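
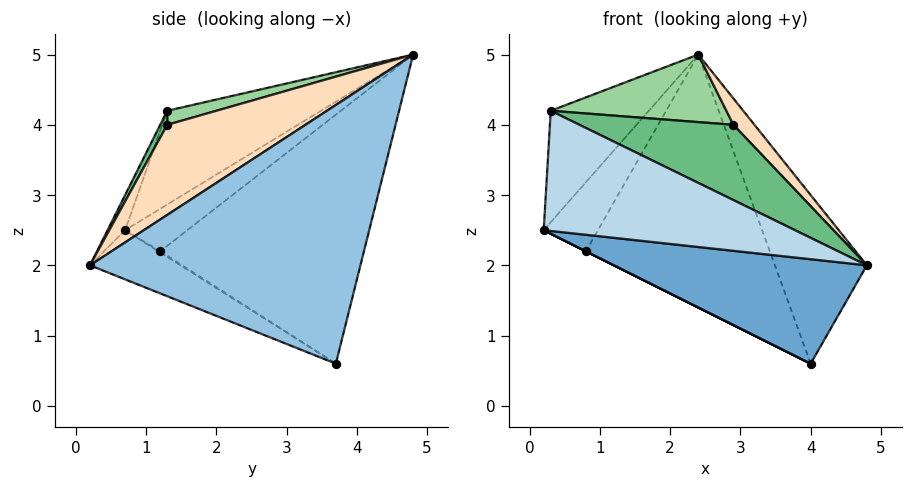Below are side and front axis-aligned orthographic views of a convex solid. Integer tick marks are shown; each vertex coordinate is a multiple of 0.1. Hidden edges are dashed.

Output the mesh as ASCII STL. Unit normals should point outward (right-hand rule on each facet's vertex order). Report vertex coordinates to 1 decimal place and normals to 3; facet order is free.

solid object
 facet normal -0.142 -0.395 -0.908
  outer loop
   vertex 4.0 3.7 0.6
   vertex 4.8 0.2 2.0
   vertex 0.2 0.7 2.5
  endloop
 endfacet
 facet normal 0.915 0.311 0.255
  outer loop
   vertex 4.0 3.7 0.6
   vertex 2.4 4.8 5.0
   vertex 4.8 0.2 2.0
  endloop
 endfacet
 facet normal -0.066 -0.940 0.336
  outer loop
   vertex 0.3 1.3 4.2
   vertex 0.2 0.7 2.5
   vertex 4.8 0.2 2.0
  endloop
 endfacet
 facet normal -0.835 0.533 -0.139
  outer loop
   vertex 0.3 1.3 4.2
   vertex 2.4 4.8 5.0
   vertex 0.2 0.7 2.5
  endloop
 endfacet
 facet normal -0.697 0.607 -0.382
  outer loop
   vertex 0.8 1.2 2.2
   vertex 0.2 0.7 2.5
   vertex 2.4 4.8 5.0
  endloop
 endfacet
 facet normal -0.447 0.000 -0.894
  outer loop
   vertex 0.8 1.2 2.2
   vertex 4.0 3.7 0.6
   vertex 0.2 0.7 2.5
  endloop
 endfacet
 facet normal -0.680 0.614 -0.401
  outer loop
   vertex 0.8 1.2 2.2
   vertex 2.4 4.8 5.0
   vertex 4.0 3.7 0.6
  endloop
 endfacet
 facet normal 0.691 -0.105 0.715
  outer loop
   vertex 2.9 1.3 4.0
   vertex 4.8 0.2 2.0
   vertex 2.4 4.8 5.0
  endloop
 endfacet
 facet normal 0.039 -0.859 0.510
  outer loop
   vertex 2.9 1.3 4.0
   vertex 0.3 1.3 4.2
   vertex 4.8 0.2 2.0
  endloop
 endfacet
 facet normal 0.074 -0.264 0.962
  outer loop
   vertex 2.9 1.3 4.0
   vertex 2.4 4.8 5.0
   vertex 0.3 1.3 4.2
  endloop
 endfacet
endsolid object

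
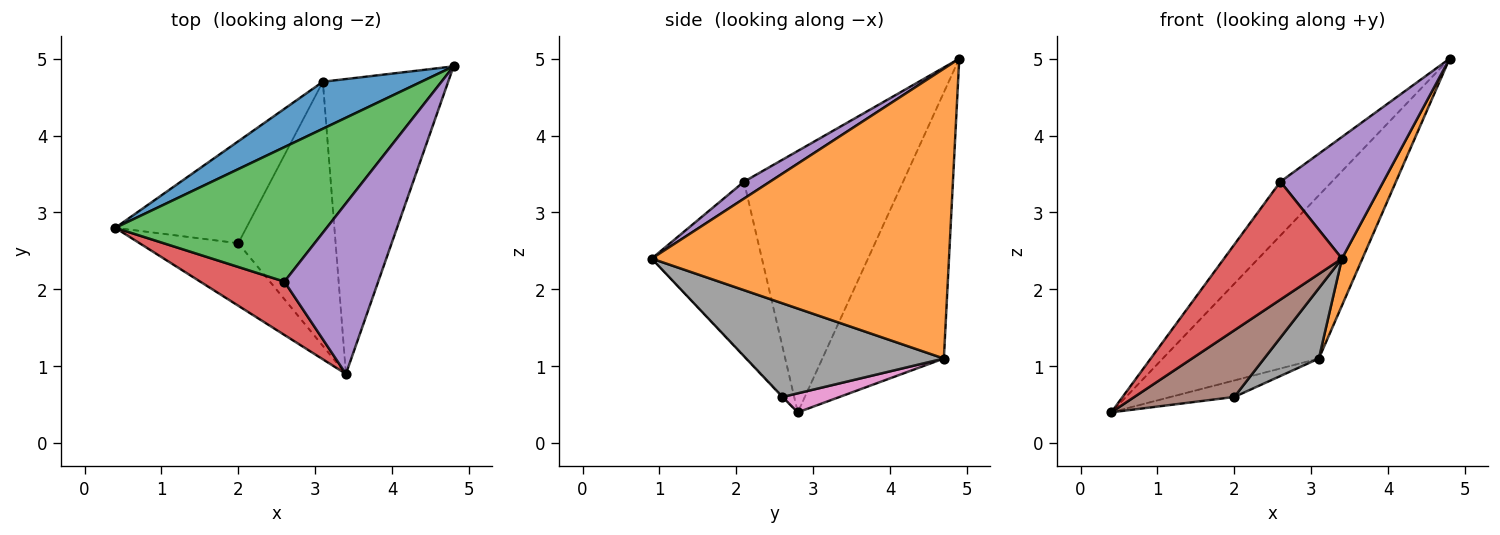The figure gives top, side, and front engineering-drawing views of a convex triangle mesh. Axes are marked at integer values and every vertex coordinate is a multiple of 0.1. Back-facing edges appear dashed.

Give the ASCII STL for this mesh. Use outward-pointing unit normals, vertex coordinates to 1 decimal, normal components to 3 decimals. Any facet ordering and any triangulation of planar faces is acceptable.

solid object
 facet normal -0.599 0.770 0.222
  outer loop
   vertex 3.1 4.7 1.1
   vertex 0.4 2.8 0.4
   vertex 4.8 4.9 5.0
  endloop
 endfacet
 facet normal 0.916 -0.063 -0.396
  outer loop
   vertex 3.1 4.7 1.1
   vertex 4.8 4.9 5.0
   vertex 3.4 0.9 2.4
  endloop
 endfacet
 facet normal -0.754 0.244 0.610
  outer loop
   vertex 2.6 2.1 3.4
   vertex 4.8 4.9 5.0
   vertex 0.4 2.8 0.4
  endloop
 endfacet
 facet normal -0.648 -0.694 0.314
  outer loop
   vertex 2.6 2.1 3.4
   vertex 0.4 2.8 0.4
   vertex 3.4 0.9 2.4
  endloop
 endfacet
 facet normal 0.145 -0.574 0.806
  outer loop
   vertex 2.6 2.1 3.4
   vertex 3.4 0.9 2.4
   vertex 4.8 4.9 5.0
  endloop
 endfacet
 facet normal -0.006 -0.729 -0.684
  outer loop
   vertex 2.0 2.6 0.6
   vertex 3.4 0.9 2.4
   vertex 0.4 2.8 0.4
  endloop
 endfacet
 facet normal 0.142 0.158 -0.977
  outer loop
   vertex 2.0 2.6 0.6
   vertex 0.4 2.8 0.4
   vertex 3.1 4.7 1.1
  endloop
 endfacet
 facet normal 0.681 -0.188 -0.708
  outer loop
   vertex 2.0 2.6 0.6
   vertex 3.1 4.7 1.1
   vertex 3.4 0.9 2.4
  endloop
 endfacet
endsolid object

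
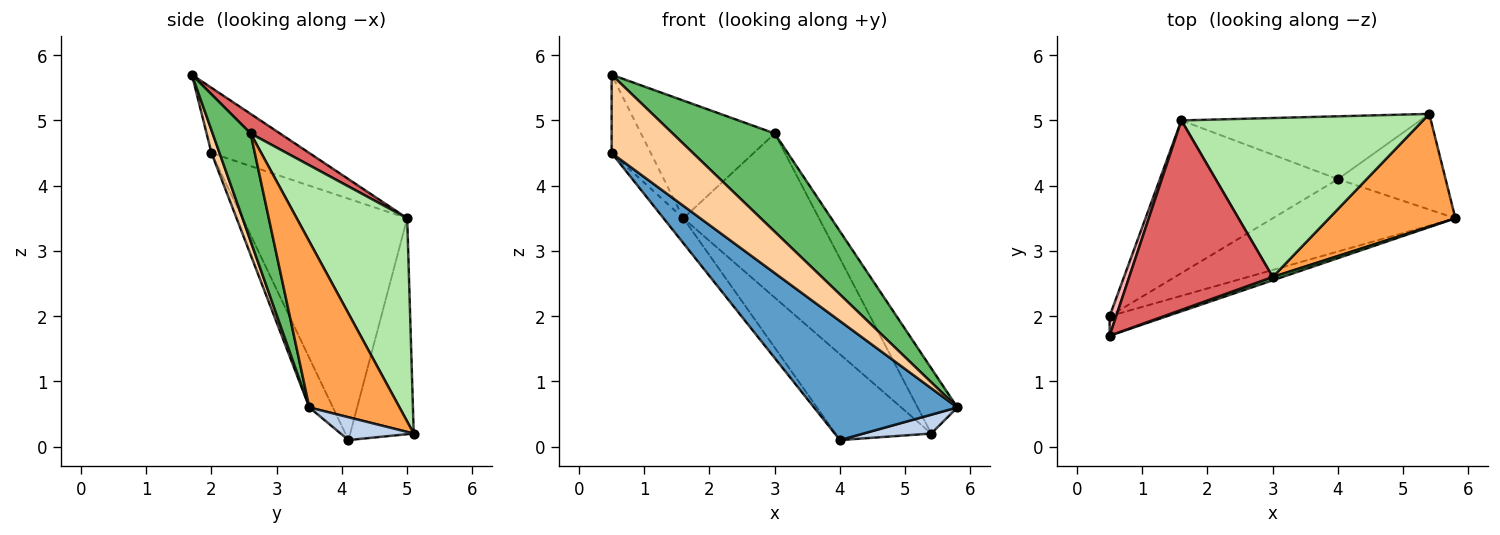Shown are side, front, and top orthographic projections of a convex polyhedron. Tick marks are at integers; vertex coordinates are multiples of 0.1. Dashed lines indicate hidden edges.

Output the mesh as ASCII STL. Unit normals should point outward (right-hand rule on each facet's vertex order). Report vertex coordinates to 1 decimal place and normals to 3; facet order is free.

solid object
 facet normal -0.139 -0.846 -0.515
  outer loop
   vertex 4.0 4.1 0.1
   vertex 5.8 3.5 0.6
   vertex 0.5 2.0 4.5
  endloop
 endfacet
 facet normal 0.204 -0.189 -0.961
  outer loop
   vertex 4.0 4.1 0.1
   vertex 5.4 5.1 0.2
   vertex 5.8 3.5 0.6
  endloop
 endfacet
 facet normal 0.751 0.331 0.572
  outer loop
   vertex 3.0 2.6 4.8
   vertex 5.8 3.5 0.6
   vertex 5.4 5.1 0.2
  endloop
 endfacet
 facet normal 0.096 -0.966 -0.241
  outer loop
   vertex 0.5 1.7 5.7
   vertex 0.5 2.0 4.5
   vertex 5.8 3.5 0.6
  endloop
 endfacet
 facet normal 0.349 -0.937 0.032
  outer loop
   vertex 0.5 1.7 5.7
   vertex 5.8 3.5 0.6
   vertex 3.0 2.6 4.8
  endloop
 endfacet
 facet normal 0.505 0.620 0.600
  outer loop
   vertex 1.6 5.0 3.5
   vertex 3.0 2.6 4.8
   vertex 5.4 5.1 0.2
  endloop
 endfacet
 facet normal 0.115 0.524 0.844
  outer loop
   vertex 1.6 5.0 3.5
   vertex 0.5 1.7 5.7
   vertex 3.0 2.6 4.8
  endloop
 endfacet
 facet normal -0.925 0.370 0.092
  outer loop
   vertex 1.6 5.0 3.5
   vertex 0.5 2.0 4.5
   vertex 0.5 1.7 5.7
  endloop
 endfacet
 facet normal -0.801 0.097 -0.591
  outer loop
   vertex 1.6 5.0 3.5
   vertex 4.0 4.1 0.1
   vertex 0.5 2.0 4.5
  endloop
 endfacet
 facet normal -0.471 0.712 -0.521
  outer loop
   vertex 1.6 5.0 3.5
   vertex 5.4 5.1 0.2
   vertex 4.0 4.1 0.1
  endloop
 endfacet
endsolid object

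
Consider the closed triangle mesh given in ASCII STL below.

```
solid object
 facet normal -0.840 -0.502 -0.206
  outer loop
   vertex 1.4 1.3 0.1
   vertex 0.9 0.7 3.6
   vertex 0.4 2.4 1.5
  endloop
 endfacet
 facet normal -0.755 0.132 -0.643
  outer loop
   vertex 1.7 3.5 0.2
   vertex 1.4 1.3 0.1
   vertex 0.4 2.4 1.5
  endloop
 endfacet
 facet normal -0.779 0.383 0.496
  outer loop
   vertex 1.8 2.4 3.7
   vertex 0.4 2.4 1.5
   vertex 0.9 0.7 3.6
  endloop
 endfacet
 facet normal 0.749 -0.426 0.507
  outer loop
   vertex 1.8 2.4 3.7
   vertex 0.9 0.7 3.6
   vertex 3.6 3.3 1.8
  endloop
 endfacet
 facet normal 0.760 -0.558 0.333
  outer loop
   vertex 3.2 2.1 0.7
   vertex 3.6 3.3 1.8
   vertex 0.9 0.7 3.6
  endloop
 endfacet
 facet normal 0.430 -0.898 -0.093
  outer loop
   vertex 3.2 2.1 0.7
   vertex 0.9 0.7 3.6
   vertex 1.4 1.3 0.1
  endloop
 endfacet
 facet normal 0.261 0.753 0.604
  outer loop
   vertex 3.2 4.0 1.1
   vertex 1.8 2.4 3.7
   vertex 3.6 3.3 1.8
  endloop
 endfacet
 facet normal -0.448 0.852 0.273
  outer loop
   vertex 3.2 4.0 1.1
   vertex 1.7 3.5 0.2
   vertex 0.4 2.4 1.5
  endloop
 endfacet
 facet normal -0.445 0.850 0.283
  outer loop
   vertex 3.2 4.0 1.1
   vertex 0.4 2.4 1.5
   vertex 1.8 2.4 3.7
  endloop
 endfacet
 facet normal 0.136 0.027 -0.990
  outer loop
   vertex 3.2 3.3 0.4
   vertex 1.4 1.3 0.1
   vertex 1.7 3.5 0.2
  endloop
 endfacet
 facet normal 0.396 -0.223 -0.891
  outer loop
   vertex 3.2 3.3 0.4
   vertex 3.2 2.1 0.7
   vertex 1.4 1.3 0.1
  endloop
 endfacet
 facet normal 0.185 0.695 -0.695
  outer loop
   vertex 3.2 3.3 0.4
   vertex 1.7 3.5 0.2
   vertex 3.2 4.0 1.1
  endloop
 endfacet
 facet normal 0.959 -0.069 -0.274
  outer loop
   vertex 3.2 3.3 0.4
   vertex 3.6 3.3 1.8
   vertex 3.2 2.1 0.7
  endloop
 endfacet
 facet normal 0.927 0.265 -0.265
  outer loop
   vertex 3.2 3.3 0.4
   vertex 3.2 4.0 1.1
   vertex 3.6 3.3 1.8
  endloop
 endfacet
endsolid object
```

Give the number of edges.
21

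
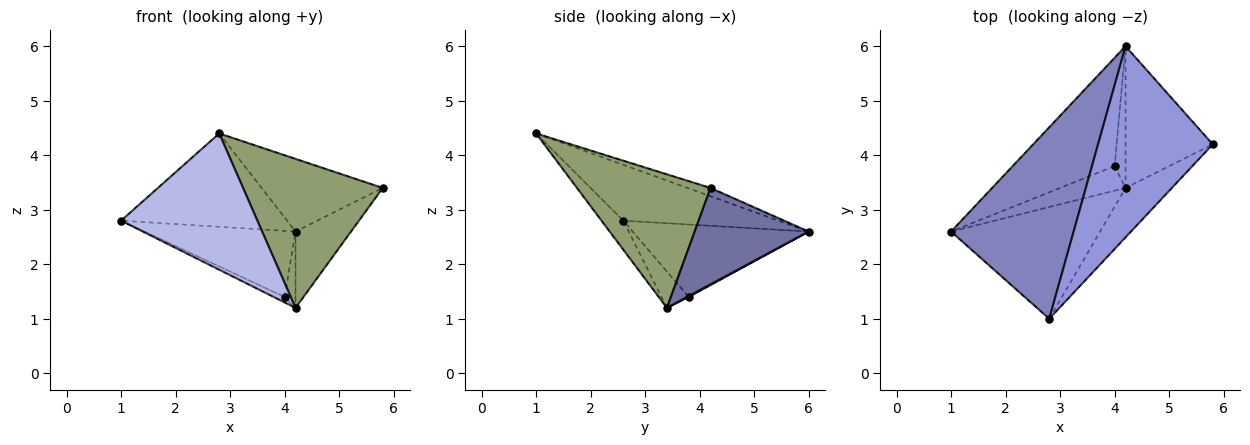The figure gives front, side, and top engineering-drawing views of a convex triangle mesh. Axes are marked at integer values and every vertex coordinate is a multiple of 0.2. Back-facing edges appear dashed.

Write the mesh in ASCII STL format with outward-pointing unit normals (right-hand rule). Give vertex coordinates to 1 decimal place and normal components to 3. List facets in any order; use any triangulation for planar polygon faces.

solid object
 facet normal 0.698 0.340 -0.631
  outer loop
   vertex 4.2 3.4 1.2
   vertex 4.2 6.0 2.6
   vertex 5.8 4.2 3.4
  endloop
 endfacet
 facet normal -0.379 0.406 0.832
  outer loop
   vertex 2.8 1.0 4.4
   vertex 4.2 6.0 2.6
   vertex 1.0 2.6 2.8
  endloop
 endfacet
 facet normal -0.067 0.355 0.933
  outer loop
   vertex 2.8 1.0 4.4
   vertex 5.8 4.2 3.4
   vertex 4.2 6.0 2.6
  endloop
 endfacet
 facet normal -0.123 -0.767 -0.629
  outer loop
   vertex 2.8 1.0 4.4
   vertex 1.0 2.6 2.8
   vertex 4.2 3.4 1.2
  endloop
 endfacet
 facet normal 0.672 -0.703 -0.233
  outer loop
   vertex 2.8 1.0 4.4
   vertex 4.2 3.4 1.2
   vertex 5.8 4.2 3.4
  endloop
 endfacet
 facet normal -0.519 0.445 -0.730
  outer loop
   vertex 4.0 3.8 1.4
   vertex 1.0 2.6 2.8
   vertex 4.2 6.0 2.6
  endloop
 endfacet
 facet normal -0.477 0.191 -0.858
  outer loop
   vertex 4.0 3.8 1.4
   vertex 4.2 3.4 1.2
   vertex 1.0 2.6 2.8
  endloop
 endfacet
 facet normal 0.068 0.473 -0.878
  outer loop
   vertex 4.0 3.8 1.4
   vertex 4.2 6.0 2.6
   vertex 4.2 3.4 1.2
  endloop
 endfacet
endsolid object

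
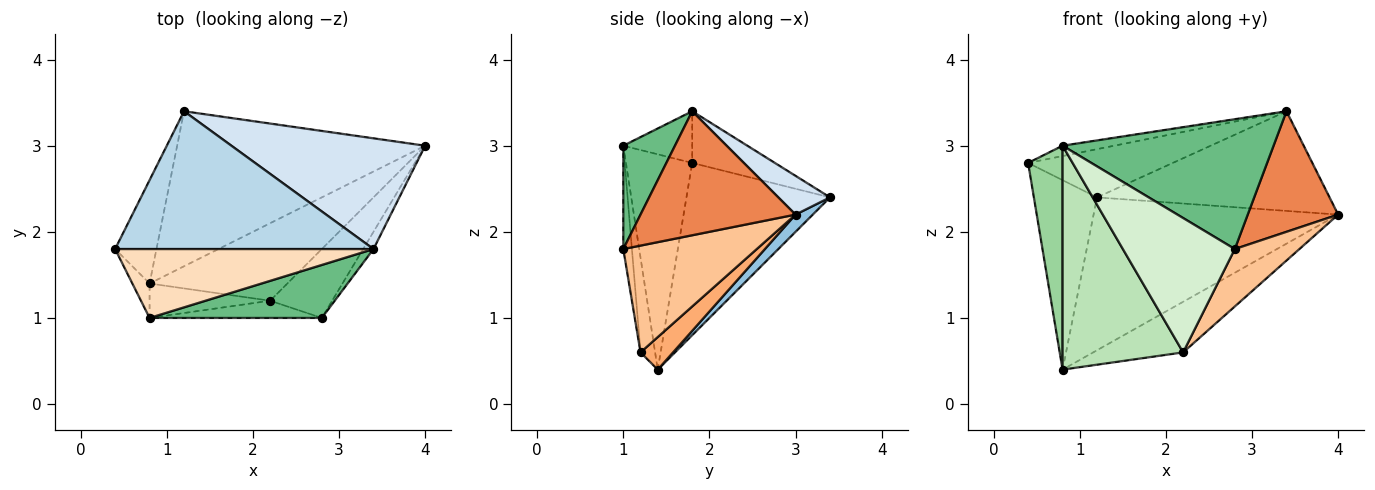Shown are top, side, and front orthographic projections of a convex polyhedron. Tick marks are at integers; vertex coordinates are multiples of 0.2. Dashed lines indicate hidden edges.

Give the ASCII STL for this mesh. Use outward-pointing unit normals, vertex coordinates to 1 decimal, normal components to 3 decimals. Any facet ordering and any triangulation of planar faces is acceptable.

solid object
 facet normal -0.894 0.393 -0.215
  outer loop
   vertex 0.8 1.4 0.4
   vertex 0.4 1.8 2.8
   vertex 1.2 3.4 2.4
  endloop
 endfacet
 facet normal 0.049 0.701 -0.711
  outer loop
   vertex 0.8 1.4 0.4
   vertex 1.2 3.4 2.4
   vertex 4.0 3.0 2.2
  endloop
 endfacet
 facet normal -0.185 0.325 0.927
  outer loop
   vertex 3.4 1.8 3.4
   vertex 1.2 3.4 2.4
   vertex 0.4 1.8 2.8
  endloop
 endfacet
 facet normal 0.147 0.662 0.735
  outer loop
   vertex 3.4 1.8 3.4
   vertex 4.0 3.0 2.2
   vertex 1.2 3.4 2.4
  endloop
 endfacet
 facet normal 0.862 -0.503 -0.072
  outer loop
   vertex 3.4 1.8 3.4
   vertex 2.8 1.0 1.8
   vertex 4.0 3.0 2.2
  endloop
 endfacet
 facet normal 0.194 0.536 -0.821
  outer loop
   vertex 2.2 1.2 0.6
   vertex 0.8 1.4 0.4
   vertex 4.0 3.0 2.2
  endloop
 endfacet
 facet normal 0.798 -0.386 -0.463
  outer loop
   vertex 2.2 1.2 0.6
   vertex 4.0 3.0 2.2
   vertex 2.8 1.0 1.8
  endloop
 endfacet
 facet normal -0.194 0.146 0.970
  outer loop
   vertex 0.8 1.0 3.0
   vertex 3.4 1.8 3.4
   vertex 0.4 1.8 2.8
  endloop
 endfacet
 facet normal 0.221 -0.903 0.369
  outer loop
   vertex 0.8 1.0 3.0
   vertex 2.8 1.0 1.8
   vertex 3.4 1.8 3.4
  endloop
 endfacet
 facet normal -0.885 -0.460 -0.071
  outer loop
   vertex 0.8 1.0 3.0
   vertex 0.4 1.8 2.8
   vertex 0.8 1.4 0.4
  endloop
 endfacet
 facet normal -0.119 -0.981 -0.151
  outer loop
   vertex 0.8 1.0 3.0
   vertex 0.8 1.4 0.4
   vertex 2.2 1.2 0.6
  endloop
 endfacet
 facet normal -0.076 -0.989 -0.127
  outer loop
   vertex 0.8 1.0 3.0
   vertex 2.2 1.2 0.6
   vertex 2.8 1.0 1.8
  endloop
 endfacet
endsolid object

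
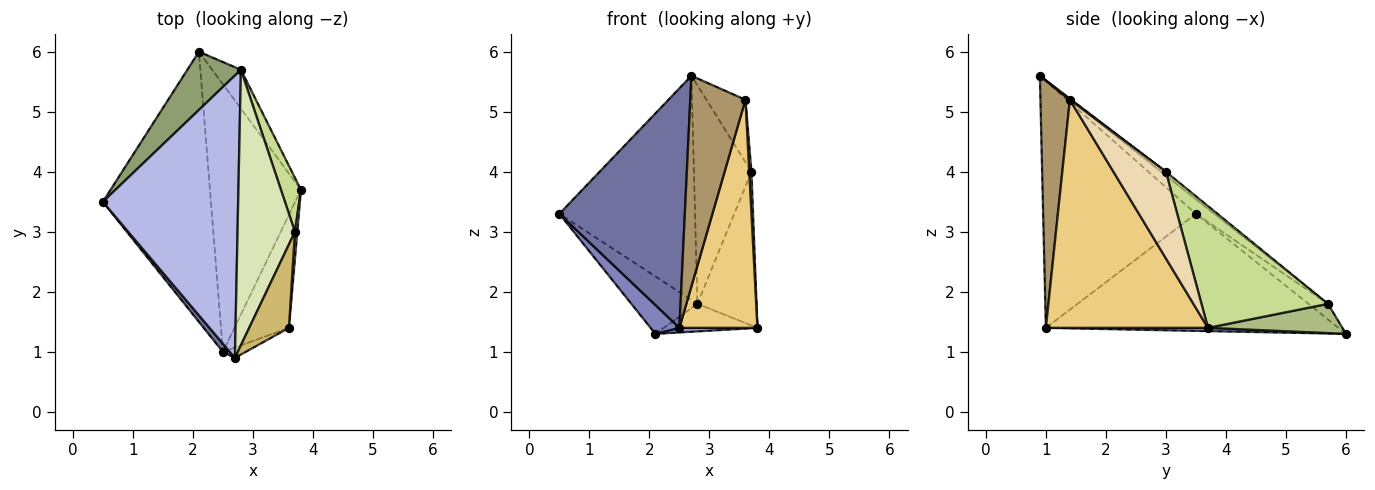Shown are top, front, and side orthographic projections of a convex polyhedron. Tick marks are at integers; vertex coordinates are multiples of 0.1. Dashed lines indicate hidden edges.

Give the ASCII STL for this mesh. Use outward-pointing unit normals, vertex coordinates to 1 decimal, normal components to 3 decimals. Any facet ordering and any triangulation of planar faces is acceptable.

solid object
 facet normal -0.773 -0.635 0.022
  outer loop
   vertex 2.5 1.0 1.4
   vertex 2.7 0.9 5.6
   vertex 0.5 3.5 3.3
  endloop
 endfacet
 facet normal -0.733 -0.072 -0.677
  outer loop
   vertex 2.5 1.0 1.4
   vertex 0.5 3.5 3.3
   vertex 2.1 6.0 1.3
  endloop
 endfacet
 facet normal 0.036 -0.017 -0.999
  outer loop
   vertex 2.5 1.0 1.4
   vertex 2.1 6.0 1.3
   vertex 3.8 3.7 1.4
  endloop
 endfacet
 facet normal -0.084 0.620 0.780
  outer loop
   vertex 2.8 5.7 1.8
   vertex 0.5 3.5 3.3
   vertex 2.7 0.9 5.6
  endloop
 endfacet
 facet normal -0.203 0.688 0.697
  outer loop
   vertex 2.8 5.7 1.8
   vertex 2.1 6.0 1.3
   vertex 0.5 3.5 3.3
  endloop
 endfacet
 facet normal 0.639 0.445 -0.628
  outer loop
   vertex 2.8 5.7 1.8
   vertex 3.8 3.7 1.4
   vertex 2.1 6.0 1.3
  endloop
 endfacet
 facet normal 0.896 0.419 0.147
  outer loop
   vertex 3.7 3.0 4.0
   vertex 3.8 3.7 1.4
   vertex 2.8 5.7 1.8
  endloop
 endfacet
 facet normal -0.051 0.621 0.783
  outer loop
   vertex 3.7 3.0 4.0
   vertex 2.8 5.7 1.8
   vertex 2.7 0.9 5.6
  endloop
 endfacet
 facet normal 0.470 -0.881 -0.043
  outer loop
   vertex 3.6 1.4 5.2
   vertex 2.7 0.9 5.6
   vertex 2.5 1.0 1.4
  endloop
 endfacet
 facet normal 0.023 0.599 0.800
  outer loop
   vertex 3.6 1.4 5.2
   vertex 3.7 3.0 4.0
   vertex 2.7 0.9 5.6
  endloop
 endfacet
 facet normal 0.881 -0.424 -0.210
  outer loop
   vertex 3.6 1.4 5.2
   vertex 2.5 1.0 1.4
   vertex 3.8 3.7 1.4
  endloop
 endfacet
 facet normal 0.999 -0.042 0.027
  outer loop
   vertex 3.6 1.4 5.2
   vertex 3.8 3.7 1.4
   vertex 3.7 3.0 4.0
  endloop
 endfacet
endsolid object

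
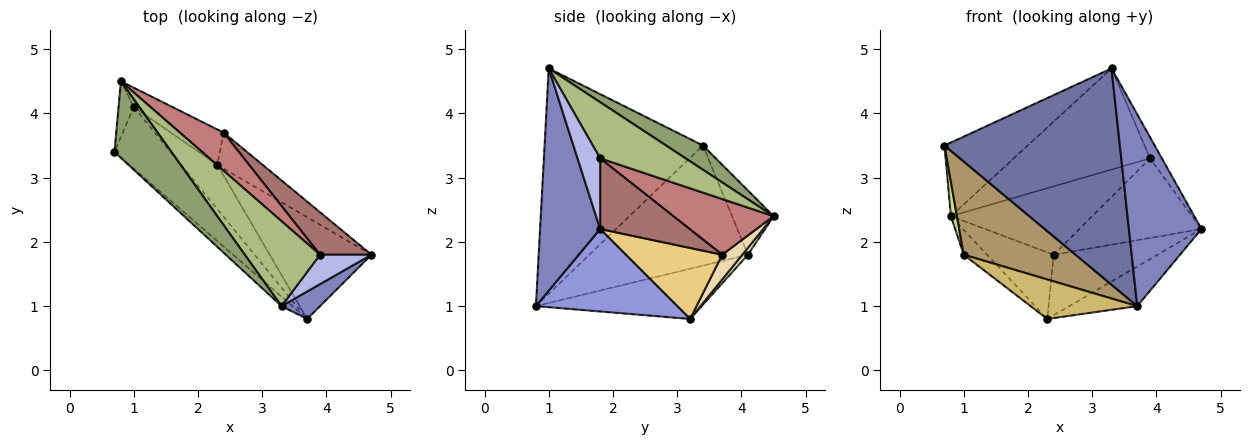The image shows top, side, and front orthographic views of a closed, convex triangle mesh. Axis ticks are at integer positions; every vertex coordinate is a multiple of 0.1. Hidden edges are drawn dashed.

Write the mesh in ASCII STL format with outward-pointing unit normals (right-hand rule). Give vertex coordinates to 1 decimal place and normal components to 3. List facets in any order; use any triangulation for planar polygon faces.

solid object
 facet normal -0.670 -0.742 -0.032
  outer loop
   vertex 3.3 1.0 4.7
   vertex 0.7 3.4 3.5
   vertex 3.7 0.8 1.0
  endloop
 endfacet
 facet normal 0.634 -0.766 0.110
  outer loop
   vertex 3.3 1.0 4.7
   vertex 3.7 0.8 1.0
   vertex 4.7 1.8 2.2
  endloop
 endfacet
 facet normal 0.603 0.290 -0.744
  outer loop
   vertex 2.3 3.2 0.8
   vertex 4.7 1.8 2.2
   vertex 3.7 0.8 1.0
  endloop
 endfacet
 facet normal 0.745 0.389 0.542
  outer loop
   vertex 3.9 1.8 3.3
   vertex 3.3 1.0 4.7
   vertex 4.7 1.8 2.2
  endloop
 endfacet
 facet normal 0.293 0.663 0.689
  outer loop
   vertex 0.8 4.5 2.4
   vertex 0.7 3.4 3.5
   vertex 3.3 1.0 4.7
  endloop
 endfacet
 facet normal 0.433 0.690 0.580
  outer loop
   vertex 0.8 4.5 2.4
   vertex 3.3 1.0 4.7
   vertex 3.9 1.8 3.3
  endloop
 endfacet
 facet normal -0.964 -0.140 -0.228
  outer loop
   vertex 1.0 4.1 1.8
   vertex 0.7 3.4 3.5
   vertex 0.8 4.5 2.4
  endloop
 endfacet
 facet normal 0.204 0.845 -0.495
  outer loop
   vertex 1.0 4.1 1.8
   vertex 0.8 4.5 2.4
   vertex 2.3 3.2 0.8
  endloop
 endfacet
 facet normal -0.764 -0.538 -0.356
  outer loop
   vertex 1.0 4.1 1.8
   vertex 3.7 0.8 1.0
   vertex 0.7 3.4 3.5
  endloop
 endfacet
 facet normal -0.719 -0.463 -0.518
  outer loop
   vertex 1.0 4.1 1.8
   vertex 2.3 3.2 0.8
   vertex 3.7 0.8 1.0
  endloop
 endfacet
 facet normal 0.624 0.672 -0.398
  outer loop
   vertex 2.4 3.7 1.8
   vertex 4.7 1.8 2.2
   vertex 2.3 3.2 0.8
  endloop
 endfacet
 facet normal 0.257 0.854 -0.453
  outer loop
   vertex 2.4 3.7 1.8
   vertex 2.3 3.2 0.8
   vertex 0.8 4.5 2.4
  endloop
 endfacet
 facet normal 0.543 0.741 0.395
  outer loop
   vertex 2.4 3.7 1.8
   vertex 3.9 1.8 3.3
   vertex 4.7 1.8 2.2
  endloop
 endfacet
 facet normal 0.527 0.743 0.414
  outer loop
   vertex 2.4 3.7 1.8
   vertex 0.8 4.5 2.4
   vertex 3.9 1.8 3.3
  endloop
 endfacet
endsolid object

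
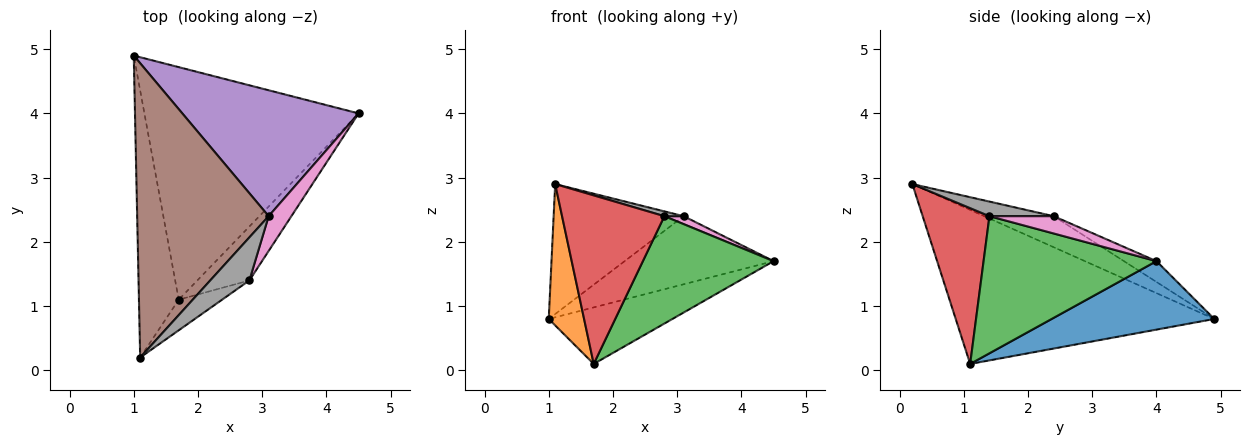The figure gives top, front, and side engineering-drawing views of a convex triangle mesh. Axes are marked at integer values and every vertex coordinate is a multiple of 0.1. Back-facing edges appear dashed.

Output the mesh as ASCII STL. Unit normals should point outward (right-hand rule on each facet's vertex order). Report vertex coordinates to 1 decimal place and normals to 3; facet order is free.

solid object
 facet normal 0.297 0.226 -0.928
  outer loop
   vertex 1.7 1.1 0.1
   vertex 1.0 4.9 0.8
   vertex 4.5 4.0 1.7
  endloop
 endfacet
 facet normal -0.960 -0.131 -0.248
  outer loop
   vertex 1.7 1.1 0.1
   vertex 1.1 0.2 2.9
   vertex 1.0 4.9 0.8
  endloop
 endfacet
 facet normal 0.763 -0.577 -0.290
  outer loop
   vertex 2.8 1.4 2.4
   vertex 1.7 1.1 0.1
   vertex 4.5 4.0 1.7
  endloop
 endfacet
 facet normal 0.540 -0.828 -0.150
  outer loop
   vertex 2.8 1.4 2.4
   vertex 1.1 0.2 2.9
   vertex 1.7 1.1 0.1
  endloop
 endfacet
 facet normal -0.103 0.473 0.875
  outer loop
   vertex 3.1 2.4 2.4
   vertex 4.5 4.0 1.7
   vertex 1.0 4.9 0.8
  endloop
 endfacet
 facet normal -0.211 0.395 0.894
  outer loop
   vertex 3.1 2.4 2.4
   vertex 1.0 4.9 0.8
   vertex 1.1 0.2 2.9
  endloop
 endfacet
 facet normal 0.596 -0.179 0.783
  outer loop
   vertex 3.1 2.4 2.4
   vertex 2.8 1.4 2.4
   vertex 4.5 4.0 1.7
  endloop
 endfacet
 facet normal 0.348 -0.104 0.932
  outer loop
   vertex 3.1 2.4 2.4
   vertex 1.1 0.2 2.9
   vertex 2.8 1.4 2.4
  endloop
 endfacet
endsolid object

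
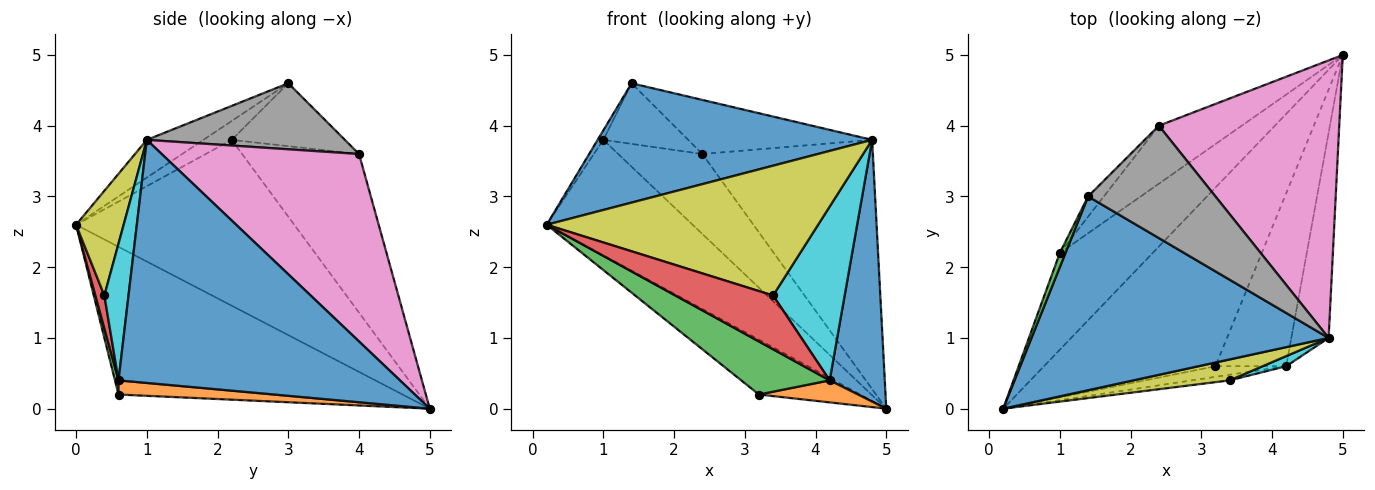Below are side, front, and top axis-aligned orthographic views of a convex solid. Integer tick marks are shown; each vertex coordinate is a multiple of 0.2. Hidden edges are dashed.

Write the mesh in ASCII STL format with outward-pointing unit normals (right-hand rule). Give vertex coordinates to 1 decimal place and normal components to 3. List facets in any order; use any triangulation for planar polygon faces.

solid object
 facet normal -0.107 -0.521 0.847
  outer loop
   vertex 4.8 1.0 3.8
   vertex 1.4 3.0 4.6
   vertex 0.2 0.0 2.6
  endloop
 endfacet
 facet normal -0.754 0.504 -0.422
  outer loop
   vertex 1.0 2.2 3.8
   vertex 5.0 5.0 0.0
   vertex 0.2 0.0 2.6
  endloop
 endfacet
 facet normal -0.941 0.188 0.282
  outer loop
   vertex 1.0 2.2 3.8
   vertex 0.2 0.0 2.6
   vertex 1.4 3.0 4.6
  endloop
 endfacet
 facet normal -0.636 0.227 -0.738
  outer loop
   vertex 3.2 0.6 0.2
   vertex 0.2 0.0 2.6
   vertex 5.0 5.0 0.0
  endloop
 endfacet
 facet normal -0.747 0.538 -0.390
  outer loop
   vertex 2.4 4.0 3.6
   vertex 5.0 5.0 0.0
   vertex 1.0 2.2 3.8
  endloop
 endfacet
 facet normal -0.784 0.588 -0.196
  outer loop
   vertex 2.4 4.0 3.6
   vertex 1.0 2.2 3.8
   vertex 1.4 3.0 4.6
  endloop
 endfacet
 facet normal 0.612 0.529 0.589
  outer loop
   vertex 2.4 4.0 3.6
   vertex 4.8 1.0 3.8
   vertex 5.0 5.0 0.0
  endloop
 endfacet
 facet normal 0.423 0.393 0.816
  outer loop
   vertex 2.4 4.0 3.6
   vertex 1.4 3.0 4.6
   vertex 4.8 1.0 3.8
  endloop
 endfacet
 facet normal 0.171 -0.973 0.157
  outer loop
   vertex 3.4 0.4 1.6
   vertex 4.8 1.0 3.8
   vertex 0.2 0.0 2.6
  endloop
 endfacet
 facet normal 0.319 -0.946 0.055
  outer loop
   vertex 4.2 0.6 0.4
   vertex 4.8 1.0 3.8
   vertex 3.4 0.4 1.6
  endloop
 endfacet
 facet normal 0.970 -0.190 -0.149
  outer loop
   vertex 4.2 0.6 0.4
   vertex 5.0 5.0 0.0
   vertex 4.8 1.0 3.8
  endloop
 endfacet
 facet normal 0.195 -0.124 -0.973
  outer loop
   vertex 4.2 0.6 0.4
   vertex 3.2 0.6 0.2
   vertex 5.0 5.0 0.0
  endloop
 endfacet
 facet normal 0.039 -0.980 -0.196
  outer loop
   vertex 4.2 0.6 0.4
   vertex 0.2 0.0 2.6
   vertex 3.2 0.6 0.2
  endloop
 endfacet
 facet normal 0.091 -0.990 -0.104
  outer loop
   vertex 4.2 0.6 0.4
   vertex 3.4 0.4 1.6
   vertex 0.2 0.0 2.6
  endloop
 endfacet
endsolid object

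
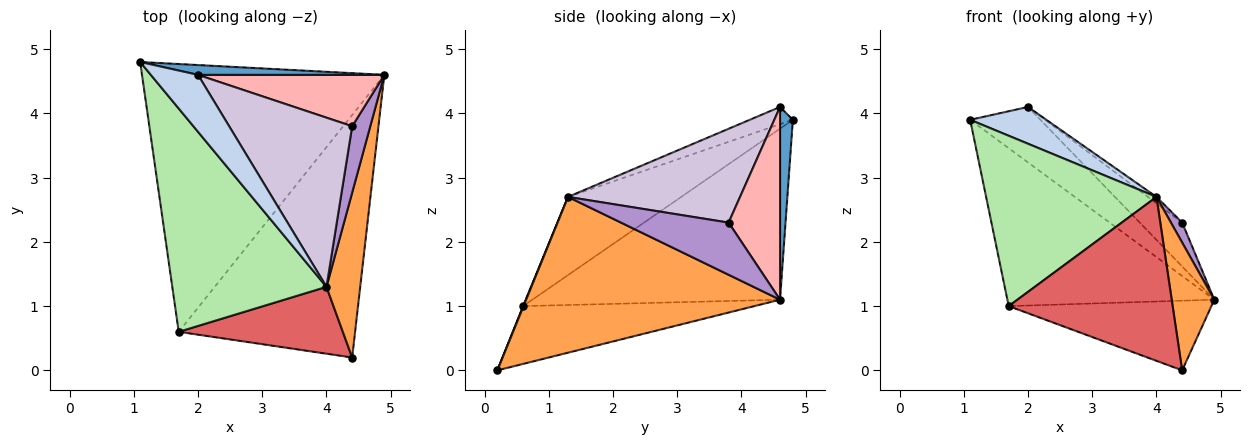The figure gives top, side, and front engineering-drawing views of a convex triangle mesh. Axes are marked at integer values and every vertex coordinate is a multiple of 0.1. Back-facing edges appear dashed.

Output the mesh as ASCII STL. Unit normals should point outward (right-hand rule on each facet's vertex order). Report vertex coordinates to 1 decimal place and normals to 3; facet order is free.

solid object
 facet normal 0.177 0.969 0.171
  outer loop
   vertex 2.0 4.6 4.1
   vertex 4.9 4.6 1.1
   vertex 1.1 4.8 3.9
  endloop
 endfacet
 facet normal -0.294 -0.519 0.803
  outer loop
   vertex 4.0 1.3 2.7
   vertex 2.0 4.6 4.1
   vertex 1.1 4.8 3.9
  endloop
 endfacet
 facet normal 0.964 -0.162 0.209
  outer loop
   vertex 4.0 1.3 2.7
   vertex 4.4 0.2 0.0
   vertex 4.9 4.6 1.1
  endloop
 endfacet
 facet normal -0.520 0.434 -0.736
  outer loop
   vertex 1.7 0.6 1.0
   vertex 1.1 4.8 3.9
   vertex 4.9 4.6 1.1
  endloop
 endfacet
 facet normal -0.301 0.263 -0.917
  outer loop
   vertex 1.7 0.6 1.0
   vertex 4.9 4.6 1.1
   vertex 4.4 0.2 0.0
  endloop
 endfacet
 facet normal -0.374 -0.563 0.737
  outer loop
   vertex 1.7 0.6 1.0
   vertex 4.0 1.3 2.7
   vertex 1.1 4.8 3.9
  endloop
 endfacet
 facet normal 0.003 -0.926 0.378
  outer loop
   vertex 1.7 0.6 1.0
   vertex 4.4 0.2 0.0
   vertex 4.0 1.3 2.7
  endloop
 endfacet
 facet normal 0.618 0.510 0.598
  outer loop
   vertex 4.4 3.8 2.3
   vertex 4.9 4.6 1.1
   vertex 2.0 4.6 4.1
  endloop
 endfacet
 facet normal 0.940 -0.098 0.326
  outer loop
   vertex 4.4 3.8 2.3
   vertex 4.0 1.3 2.7
   vertex 4.9 4.6 1.1
  endloop
 endfacet
 facet normal 0.606 0.030 0.795
  outer loop
   vertex 4.4 3.8 2.3
   vertex 2.0 4.6 4.1
   vertex 4.0 1.3 2.7
  endloop
 endfacet
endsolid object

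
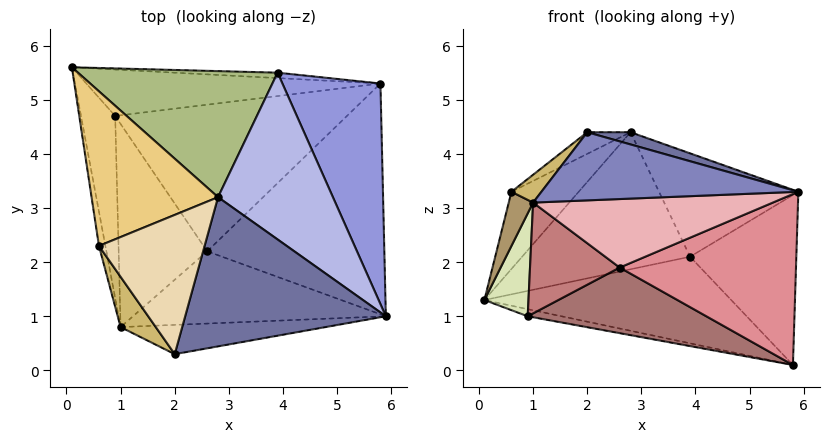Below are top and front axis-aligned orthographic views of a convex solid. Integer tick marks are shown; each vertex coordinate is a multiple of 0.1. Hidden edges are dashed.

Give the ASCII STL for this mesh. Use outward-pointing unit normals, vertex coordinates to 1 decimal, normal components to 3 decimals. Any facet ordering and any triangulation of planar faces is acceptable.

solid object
 facet normal 0.284 -0.078 0.956
  outer loop
   vertex 2.8 3.2 4.4
   vertex 2.0 0.3 4.4
   vertex 5.9 1.0 3.3
  endloop
 endfacet
 facet normal 0.054 -0.918 -0.394
  outer loop
   vertex 1.0 0.8 3.1
   vertex 5.9 1.0 3.3
   vertex 2.0 0.3 4.4
  endloop
 endfacet
 facet normal 0.668 0.454 0.589
  outer loop
   vertex 3.9 5.5 2.1
   vertex 5.9 1.0 3.3
   vertex 5.8 5.3 0.1
  endloop
 endfacet
 facet normal 0.560 0.437 0.704
  outer loop
   vertex 3.9 5.5 2.1
   vertex 2.8 3.2 4.4
   vertex 5.9 1.0 3.3
  endloop
 endfacet
 facet normal 0.039 0.997 -0.062
  outer loop
   vertex 3.9 5.5 2.1
   vertex 5.8 5.3 0.1
   vertex 0.1 5.6 1.3
  endloop
 endfacet
 facet normal -0.122 0.730 0.672
  outer loop
   vertex 3.9 5.5 2.1
   vertex 0.1 5.6 1.3
   vertex 2.8 3.2 4.4
  endloop
 endfacet
 facet normal -0.196 0.149 -0.969
  outer loop
   vertex 0.9 4.7 1.0
   vertex 0.1 5.6 1.3
   vertex 5.8 5.3 0.1
  endloop
 endfacet
 facet normal -0.660 -0.369 -0.654
  outer loop
   vertex 0.9 4.7 1.0
   vertex 1.0 0.8 3.1
   vertex 0.1 5.6 1.3
  endloop
 endfacet
 facet normal -0.960 -0.236 -0.150
  outer loop
   vertex 0.6 2.3 3.3
   vertex 0.1 5.6 1.3
   vertex 1.0 0.8 3.1
  endloop
 endfacet
 facet normal -0.810 -0.284 0.513
  outer loop
   vertex 0.6 2.3 3.3
   vertex 1.0 0.8 3.1
   vertex 2.0 0.3 4.4
  endloop
 endfacet
 facet normal -0.533 0.378 0.757
  outer loop
   vertex 0.6 2.3 3.3
   vertex 2.8 3.2 4.4
   vertex 0.1 5.6 1.3
  endloop
 endfacet
 facet normal -0.487 0.134 0.863
  outer loop
   vertex 0.6 2.3 3.3
   vertex 2.0 0.3 4.4
   vertex 2.8 3.2 4.4
  endloop
 endfacet
 facet normal -0.117 -0.406 -0.906
  outer loop
   vertex 2.6 2.2 1.9
   vertex 0.9 4.7 1.0
   vertex 5.8 5.3 0.1
  endloop
 endfacet
 facet normal -0.233 -0.466 -0.854
  outer loop
   vertex 2.6 2.2 1.9
   vertex 1.0 0.8 3.1
   vertex 0.9 4.7 1.0
  endloop
 endfacet
 facet normal 0.124 -0.591 -0.797
  outer loop
   vertex 2.6 2.2 1.9
   vertex 5.8 5.3 0.1
   vertex 5.9 1.0 3.3
  endloop
 endfacet
 facet normal 0.058 -0.687 -0.725
  outer loop
   vertex 2.6 2.2 1.9
   vertex 5.9 1.0 3.3
   vertex 1.0 0.8 3.1
  endloop
 endfacet
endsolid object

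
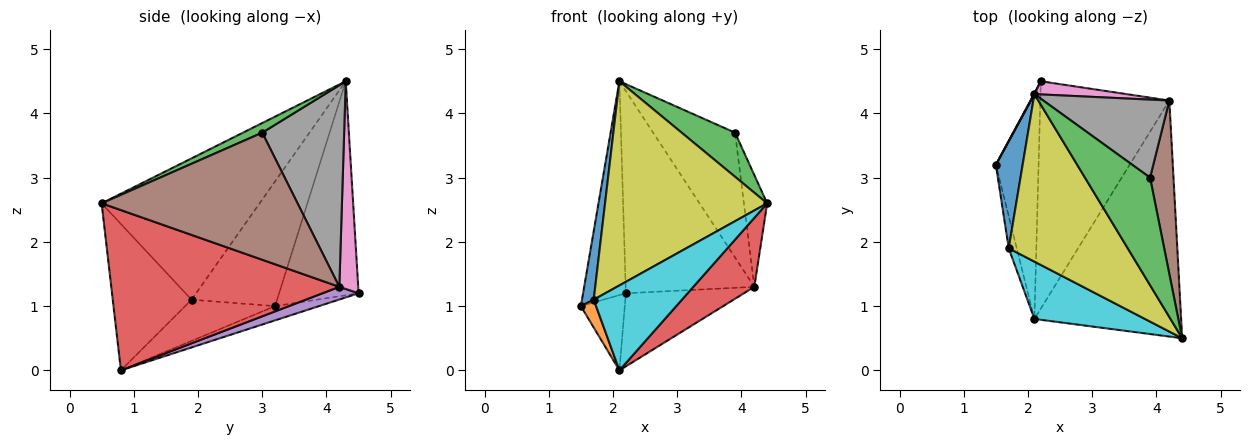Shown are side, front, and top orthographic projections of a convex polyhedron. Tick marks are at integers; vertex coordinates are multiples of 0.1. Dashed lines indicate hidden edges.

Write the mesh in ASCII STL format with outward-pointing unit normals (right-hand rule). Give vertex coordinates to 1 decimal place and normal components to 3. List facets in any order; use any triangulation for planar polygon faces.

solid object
 facet normal -0.881 0.474 0.002
  outer loop
   vertex 2.1 4.3 4.5
   vertex 2.2 4.5 1.2
   vertex 1.5 3.2 1.0
  endloop
 endfacet
 facet normal -0.302 0.302 -0.905
  outer loop
   vertex 2.1 0.8 0.0
   vertex 1.5 3.2 1.0
   vertex 2.2 4.5 1.2
  endloop
 endfacet
 facet normal 0.136 -0.376 0.917
  outer loop
   vertex 3.9 3.0 3.7
   vertex 2.1 4.3 4.5
   vertex 4.4 0.5 2.6
  endloop
 endfacet
 facet normal 0.724 -0.194 -0.662
  outer loop
   vertex 4.2 4.2 1.3
   vertex 4.4 0.5 2.6
   vertex 2.1 0.8 0.0
  endloop
 endfacet
 facet normal 0.093 0.305 -0.948
  outer loop
   vertex 4.2 4.2 1.3
   vertex 2.1 0.8 0.0
   vertex 2.2 4.5 1.2
  endloop
 endfacet
 facet normal 0.977 0.116 0.180
  outer loop
   vertex 4.2 4.2 1.3
   vertex 3.9 3.0 3.7
   vertex 4.4 0.5 2.6
  endloop
 endfacet
 facet normal 0.145 0.987 0.064
  outer loop
   vertex 4.2 4.2 1.3
   vertex 2.2 4.5 1.2
   vertex 2.1 4.3 4.5
  endloop
 endfacet
 facet normal 0.647 0.647 0.404
  outer loop
   vertex 4.2 4.2 1.3
   vertex 2.1 4.3 4.5
   vertex 3.9 3.0 3.7
  endloop
 endfacet
 facet normal -0.602 -0.617 0.507
  outer loop
   vertex 1.7 1.9 1.1
   vertex 4.4 0.5 2.6
   vertex 2.1 4.3 4.5
  endloop
 endfacet
 facet normal -0.595 -0.666 0.450
  outer loop
   vertex 1.7 1.9 1.1
   vertex 2.1 0.8 0.0
   vertex 4.4 0.5 2.6
  endloop
 endfacet
 facet normal -0.969 -0.133 0.208
  outer loop
   vertex 1.7 1.9 1.1
   vertex 2.1 4.3 4.5
   vertex 1.5 3.2 1.0
  endloop
 endfacet
 facet normal -0.968 -0.163 -0.189
  outer loop
   vertex 1.7 1.9 1.1
   vertex 1.5 3.2 1.0
   vertex 2.1 0.8 0.0
  endloop
 endfacet
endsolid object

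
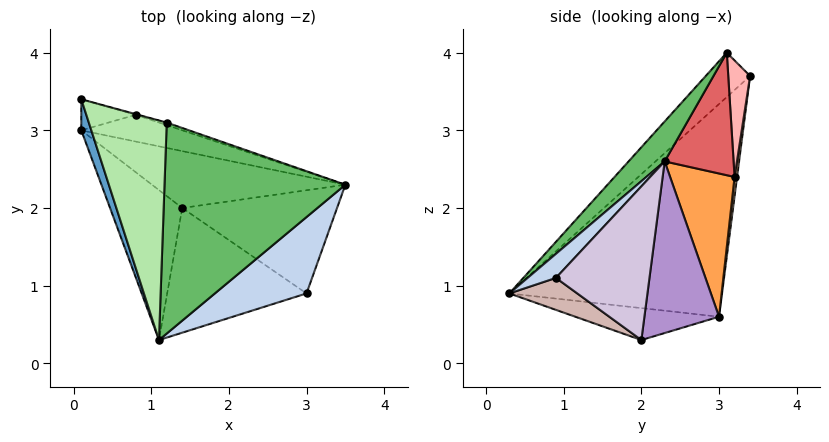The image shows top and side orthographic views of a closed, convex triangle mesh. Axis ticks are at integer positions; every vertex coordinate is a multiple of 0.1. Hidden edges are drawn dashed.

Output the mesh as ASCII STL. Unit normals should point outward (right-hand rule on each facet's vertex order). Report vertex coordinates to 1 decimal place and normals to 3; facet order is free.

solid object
 facet normal -0.938 -0.343 0.044
  outer loop
   vertex 0.1 3.4 3.7
   vertex 0.1 3.0 0.6
   vertex 1.1 0.3 0.9
  endloop
 endfacet
 facet normal 0.169 -0.748 0.642
  outer loop
   vertex 3.0 0.9 1.1
   vertex 3.5 2.3 2.6
   vertex 1.1 0.3 0.9
  endloop
 endfacet
 facet normal 0.323 0.919 -0.228
  outer loop
   vertex 0.8 3.2 2.4
   vertex 3.5 2.3 2.6
   vertex 0.1 3.0 0.6
  endloop
 endfacet
 facet normal 0.046 0.991 -0.128
  outer loop
   vertex 0.8 3.2 2.4
   vertex 0.1 3.0 0.6
   vertex 0.1 3.4 3.7
  endloop
 endfacet
 facet normal 0.146 -0.736 0.661
  outer loop
   vertex 1.2 3.1 4.0
   vertex 1.1 0.3 0.9
   vertex 3.5 2.3 2.6
  endloop
 endfacet
 facet normal -0.360 -0.687 0.632
  outer loop
   vertex 1.2 3.1 4.0
   vertex 0.1 3.4 3.7
   vertex 1.1 0.3 0.9
  endloop
 endfacet
 facet normal 0.318 0.948 -0.020
  outer loop
   vertex 1.2 3.1 4.0
   vertex 3.5 2.3 2.6
   vertex 0.8 3.2 2.4
  endloop
 endfacet
 facet normal 0.265 0.964 -0.006
  outer loop
   vertex 1.2 3.1 4.0
   vertex 0.8 3.2 2.4
   vertex 0.1 3.4 3.7
  endloop
 endfacet
 facet normal 0.449 0.736 -0.506
  outer loop
   vertex 1.4 2.0 0.3
   vertex 0.1 3.0 0.6
   vertex 3.5 2.3 2.6
  endloop
 endfacet
 facet normal 0.628 0.453 -0.633
  outer loop
   vertex 1.4 2.0 0.3
   vertex 3.5 2.3 2.6
   vertex 3.0 0.9 1.1
  endloop
 endfacet
 facet normal -0.392 -0.244 -0.887
  outer loop
   vertex 1.4 2.0 0.3
   vertex 1.1 0.3 0.9
   vertex 0.1 3.0 0.6
  endloop
 endfacet
 facet normal 0.209 -0.358 -0.910
  outer loop
   vertex 1.4 2.0 0.3
   vertex 3.0 0.9 1.1
   vertex 1.1 0.3 0.9
  endloop
 endfacet
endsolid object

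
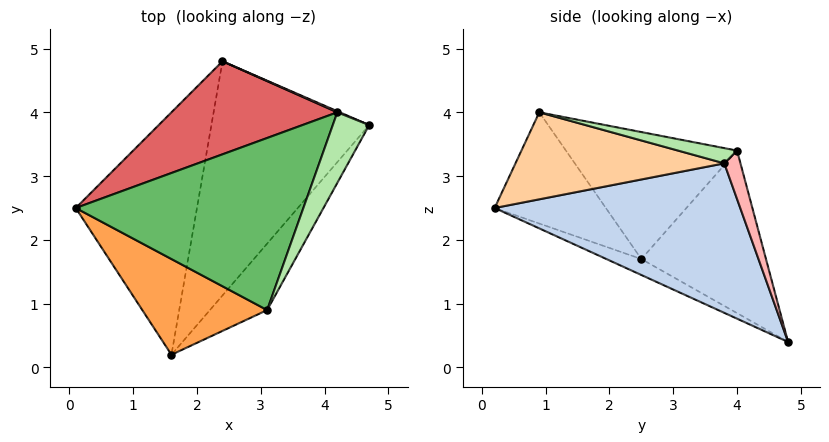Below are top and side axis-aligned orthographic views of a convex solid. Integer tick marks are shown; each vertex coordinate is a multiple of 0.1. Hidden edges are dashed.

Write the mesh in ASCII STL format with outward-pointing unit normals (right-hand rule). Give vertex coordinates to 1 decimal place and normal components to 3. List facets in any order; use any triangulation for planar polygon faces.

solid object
 facet normal -0.120 -0.395 -0.911
  outer loop
   vertex 2.4 4.8 0.4
   vertex 1.6 0.2 2.5
   vertex 0.1 2.5 1.7
  endloop
 endfacet
 facet normal 0.627 -0.411 -0.662
  outer loop
   vertex 2.4 4.8 0.4
   vertex 4.7 3.8 3.2
   vertex 1.6 0.2 2.5
  endloop
 endfacet
 facet normal -0.655 -0.172 0.736
  outer loop
   vertex 3.1 0.9 4.0
   vertex 0.1 2.5 1.7
   vertex 1.6 0.2 2.5
  endloop
 endfacet
 facet normal 0.712 -0.522 -0.469
  outer loop
   vertex 3.1 0.9 4.0
   vertex 1.6 0.2 2.5
   vertex 4.7 3.8 3.2
  endloop
 endfacet
 facet normal -0.461 0.324 0.826
  outer loop
   vertex 4.2 4.0 3.4
   vertex 0.1 2.5 1.7
   vertex 3.1 0.9 4.0
  endloop
 endfacet
 facet normal 0.385 0.042 0.922
  outer loop
   vertex 4.2 4.0 3.4
   vertex 3.1 0.9 4.0
   vertex 4.7 3.8 3.2
  endloop
 endfacet
 facet normal -0.470 0.741 0.480
  outer loop
   vertex 4.2 4.0 3.4
   vertex 2.4 4.8 0.4
   vertex 0.1 2.5 1.7
  endloop
 endfacet
 facet normal 0.378 0.926 0.020
  outer loop
   vertex 4.2 4.0 3.4
   vertex 4.7 3.8 3.2
   vertex 2.4 4.8 0.4
  endloop
 endfacet
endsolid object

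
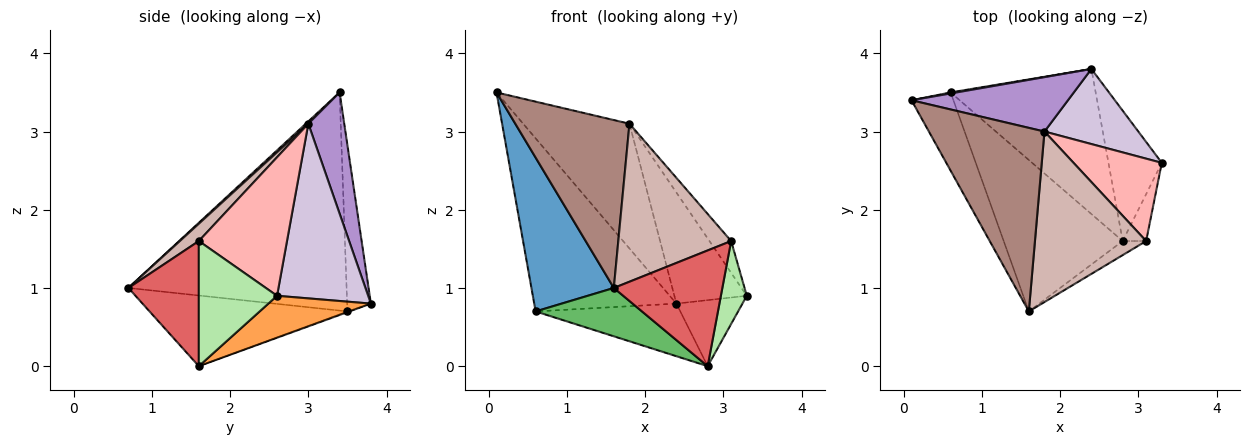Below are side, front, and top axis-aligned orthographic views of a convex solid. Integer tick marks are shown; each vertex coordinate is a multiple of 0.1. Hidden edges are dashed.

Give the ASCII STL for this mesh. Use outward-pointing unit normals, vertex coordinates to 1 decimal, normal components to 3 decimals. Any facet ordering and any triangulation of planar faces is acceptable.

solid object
 facet normal -0.921 -0.348 -0.177
  outer loop
   vertex 0.6 3.5 0.7
   vertex 1.6 0.7 1.0
   vertex 0.1 3.4 3.5
  endloop
 endfacet
 facet normal -0.165 0.986 0.006
  outer loop
   vertex 0.6 3.5 0.7
   vertex 0.1 3.4 3.5
   vertex 2.4 3.8 0.8
  endloop
 endfacet
 facet normal 0.574 0.370 -0.730
  outer loop
   vertex 2.8 1.6 0.0
   vertex 2.4 3.8 0.8
   vertex 3.3 2.6 0.9
  endloop
 endfacet
 facet normal -0.005 0.341 -0.940
  outer loop
   vertex 2.8 1.6 0.0
   vertex 0.6 3.5 0.7
   vertex 2.4 3.8 0.8
  endloop
 endfacet
 facet normal -0.492 -0.265 -0.829
  outer loop
   vertex 2.8 1.6 0.0
   vertex 1.6 0.7 1.0
   vertex 0.6 3.5 0.7
  endloop
 endfacet
 facet normal 0.935 -0.310 -0.175
  outer loop
   vertex 2.8 1.6 0.0
   vertex 3.3 2.6 0.9
   vertex 3.1 1.6 1.6
  endloop
 endfacet
 facet normal 0.541 -0.835 -0.102
  outer loop
   vertex 2.8 1.6 0.0
   vertex 3.1 1.6 1.6
   vertex 1.6 0.7 1.0
  endloop
 endfacet
 facet normal 0.826 0.203 0.526
  outer loop
   vertex 1.8 3.0 3.1
   vertex 3.1 1.6 1.6
   vertex 3.3 2.6 0.9
  endloop
 endfacet
 facet normal 0.296 0.876 0.382
  outer loop
   vertex 1.8 3.0 3.1
   vertex 2.4 3.8 0.8
   vertex 0.1 3.4 3.5
  endloop
 endfacet
 facet normal 0.722 0.574 0.388
  outer loop
   vertex 1.8 3.0 3.1
   vertex 3.3 2.6 0.9
   vertex 2.4 3.8 0.8
  endloop
 endfacet
 facet normal 0.015 -0.675 0.738
  outer loop
   vertex 1.8 3.0 3.1
   vertex 0.1 3.4 3.5
   vertex 1.6 0.7 1.0
  endloop
 endfacet
 facet normal 0.114 -0.675 0.729
  outer loop
   vertex 1.8 3.0 3.1
   vertex 1.6 0.7 1.0
   vertex 3.1 1.6 1.6
  endloop
 endfacet
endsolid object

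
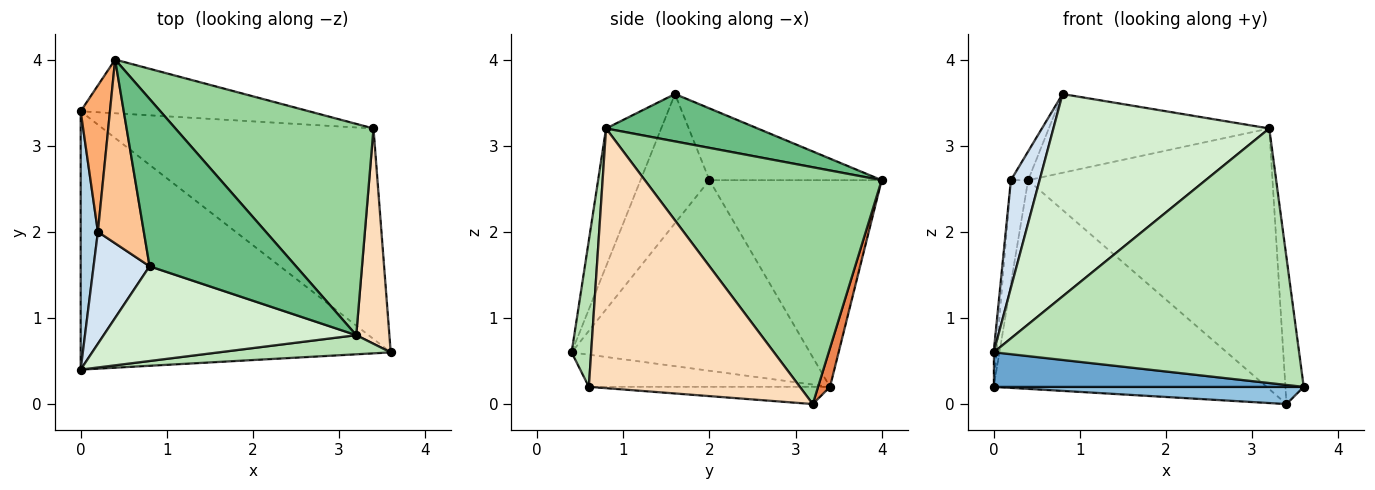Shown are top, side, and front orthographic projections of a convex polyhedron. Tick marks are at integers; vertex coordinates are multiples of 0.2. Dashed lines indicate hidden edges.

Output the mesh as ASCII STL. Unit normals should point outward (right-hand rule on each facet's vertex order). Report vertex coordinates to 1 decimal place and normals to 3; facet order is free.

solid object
 facet normal -0.102 -0.131 -0.986
  outer loop
   vertex 0.0 0.4 0.6
   vertex 0.0 3.4 0.2
   vertex 3.6 0.6 0.2
  endloop
 endfacet
 facet normal -0.063 -0.081 -0.995
  outer loop
   vertex 3.4 3.2 0.0
   vertex 3.6 0.6 0.2
   vertex 0.0 3.4 0.2
  endloop
 endfacet
 facet normal -0.996 0.012 0.090
  outer loop
   vertex 0.2 2.0 2.6
   vertex 0.0 3.4 0.2
   vertex 0.0 0.4 0.6
  endloop
 endfacet
 facet normal -0.857 -0.357 0.371
  outer loop
   vertex 0.2 2.0 2.6
   vertex 0.0 0.4 0.6
   vertex 0.8 1.6 3.6
  endloop
 endfacet
 facet normal 0.042 0.968 -0.249
  outer loop
   vertex 0.4 4.0 2.6
   vertex 3.4 3.2 0.0
   vertex 0.0 3.4 0.2
  endloop
 endfacet
 facet normal -0.985 0.099 0.140
  outer loop
   vertex 0.4 4.0 2.6
   vertex 0.0 3.4 0.2
   vertex 0.2 2.0 2.6
  endloop
 endfacet
 facet normal -0.839 0.084 0.537
  outer loop
   vertex 0.4 4.0 2.6
   vertex 0.2 2.0 2.6
   vertex 0.8 1.6 3.6
  endloop
 endfacet
 facet normal 0.988 0.086 0.126
  outer loop
   vertex 3.2 0.8 3.2
   vertex 3.6 0.6 0.2
   vertex 3.4 3.2 0.0
  endloop
 endfacet
 facet normal 0.281 0.409 0.868
  outer loop
   vertex 3.2 0.8 3.2
   vertex 0.4 4.0 2.6
   vertex 0.8 1.6 3.6
  endloop
 endfacet
 facet normal 0.601 0.621 0.503
  outer loop
   vertex 3.2 0.8 3.2
   vertex 3.4 3.2 0.0
   vertex 0.4 4.0 2.6
  endloop
 endfacet
 facet normal 0.064 -0.995 0.075
  outer loop
   vertex 3.2 0.8 3.2
   vertex 0.0 0.4 0.6
   vertex 3.6 0.6 0.2
  endloop
 endfacet
 facet normal -0.225 -0.882 0.413
  outer loop
   vertex 3.2 0.8 3.2
   vertex 0.8 1.6 3.6
   vertex 0.0 0.4 0.6
  endloop
 endfacet
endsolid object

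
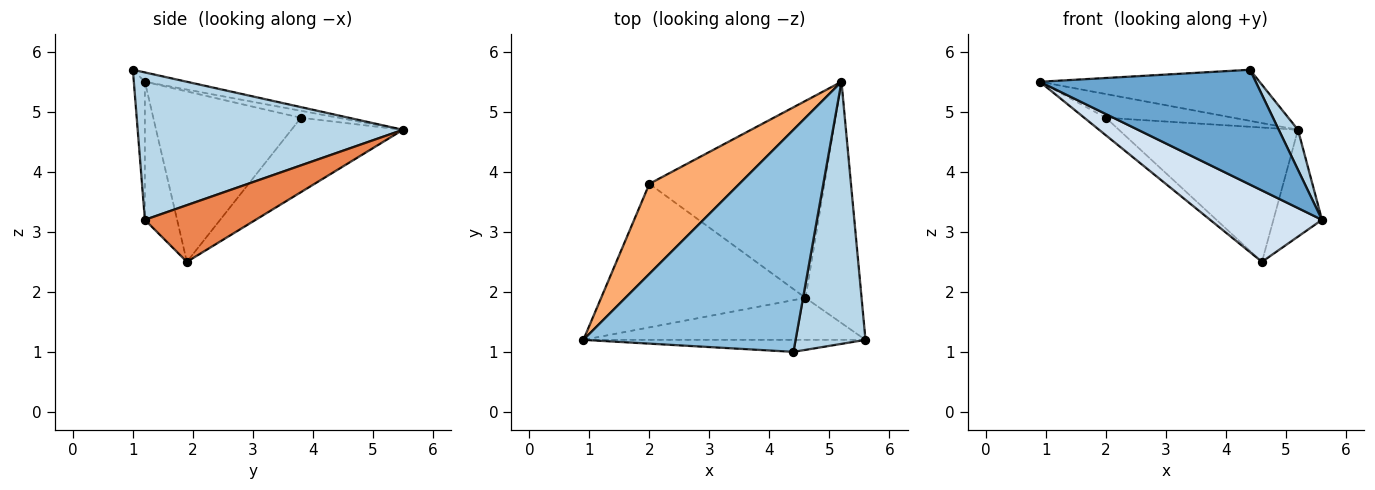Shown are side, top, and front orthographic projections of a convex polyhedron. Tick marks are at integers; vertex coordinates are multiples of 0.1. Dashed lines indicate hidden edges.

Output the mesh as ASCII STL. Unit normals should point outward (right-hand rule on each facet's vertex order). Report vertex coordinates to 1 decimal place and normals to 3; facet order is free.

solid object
 facet normal -0.051 -0.993 -0.104
  outer loop
   vertex 4.4 1.0 5.7
   vertex 0.9 1.2 5.5
   vertex 5.6 1.2 3.2
  endloop
 endfacet
 facet normal -0.043 0.224 0.974
  outer loop
   vertex 4.4 1.0 5.7
   vertex 5.2 5.5 4.7
   vertex 0.9 1.2 5.5
  endloop
 endfacet
 facet normal 0.902 -0.065 0.428
  outer loop
   vertex 4.4 1.0 5.7
   vertex 5.6 1.2 3.2
   vertex 5.2 5.5 4.7
  endloop
 endfacet
 facet normal -0.241 -0.836 -0.492
  outer loop
   vertex 4.6 1.9 2.5
   vertex 5.6 1.2 3.2
   vertex 0.9 1.2 5.5
  endloop
 endfacet
 facet normal 0.678 0.297 -0.672
  outer loop
   vertex 4.6 1.9 2.5
   vertex 5.2 5.5 4.7
   vertex 5.6 1.2 3.2
  endloop
 endfacet
 facet normal -0.075 0.254 0.964
  outer loop
   vertex 2.0 3.8 4.9
   vertex 0.9 1.2 5.5
   vertex 5.2 5.5 4.7
  endloop
 endfacet
 facet normal -0.638 0.093 -0.765
  outer loop
   vertex 2.0 3.8 4.9
   vertex 4.6 1.9 2.5
   vertex 0.9 1.2 5.5
  endloop
 endfacet
 facet normal -0.331 0.532 -0.780
  outer loop
   vertex 2.0 3.8 4.9
   vertex 5.2 5.5 4.7
   vertex 4.6 1.9 2.5
  endloop
 endfacet
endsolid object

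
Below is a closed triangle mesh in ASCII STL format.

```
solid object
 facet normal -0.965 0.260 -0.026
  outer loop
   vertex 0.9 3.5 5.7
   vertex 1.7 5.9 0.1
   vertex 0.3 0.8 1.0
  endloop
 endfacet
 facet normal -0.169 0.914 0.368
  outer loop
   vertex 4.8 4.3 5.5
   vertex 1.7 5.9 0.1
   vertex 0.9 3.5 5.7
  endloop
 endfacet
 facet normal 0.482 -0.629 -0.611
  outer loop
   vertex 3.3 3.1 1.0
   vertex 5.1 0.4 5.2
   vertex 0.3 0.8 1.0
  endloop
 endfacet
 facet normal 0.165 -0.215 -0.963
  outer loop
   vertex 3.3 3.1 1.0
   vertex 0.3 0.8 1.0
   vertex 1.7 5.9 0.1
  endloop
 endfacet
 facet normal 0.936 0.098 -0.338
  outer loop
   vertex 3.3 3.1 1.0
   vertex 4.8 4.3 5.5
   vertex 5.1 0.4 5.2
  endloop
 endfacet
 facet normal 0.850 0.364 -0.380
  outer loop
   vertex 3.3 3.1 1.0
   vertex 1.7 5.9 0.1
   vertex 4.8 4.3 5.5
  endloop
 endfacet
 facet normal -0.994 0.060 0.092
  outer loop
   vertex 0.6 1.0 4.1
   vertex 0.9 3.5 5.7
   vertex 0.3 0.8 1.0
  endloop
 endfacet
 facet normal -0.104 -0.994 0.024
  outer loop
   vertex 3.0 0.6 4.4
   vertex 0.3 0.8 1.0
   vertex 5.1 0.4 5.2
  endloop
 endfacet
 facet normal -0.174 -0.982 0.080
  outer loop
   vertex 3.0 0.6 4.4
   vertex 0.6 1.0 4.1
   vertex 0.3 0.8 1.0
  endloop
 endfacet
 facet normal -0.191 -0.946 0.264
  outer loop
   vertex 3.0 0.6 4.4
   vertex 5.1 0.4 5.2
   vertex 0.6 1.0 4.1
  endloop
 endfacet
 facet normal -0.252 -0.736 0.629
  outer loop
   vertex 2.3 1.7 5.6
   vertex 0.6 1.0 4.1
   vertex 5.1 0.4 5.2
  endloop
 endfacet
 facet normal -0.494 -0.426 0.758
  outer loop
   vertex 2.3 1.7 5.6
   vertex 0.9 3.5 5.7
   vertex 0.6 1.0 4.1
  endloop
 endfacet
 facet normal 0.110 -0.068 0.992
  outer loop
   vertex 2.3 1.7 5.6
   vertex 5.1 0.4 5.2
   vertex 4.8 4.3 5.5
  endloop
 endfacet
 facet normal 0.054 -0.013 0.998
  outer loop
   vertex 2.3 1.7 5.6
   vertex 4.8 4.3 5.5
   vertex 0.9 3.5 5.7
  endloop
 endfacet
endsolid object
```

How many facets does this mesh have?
14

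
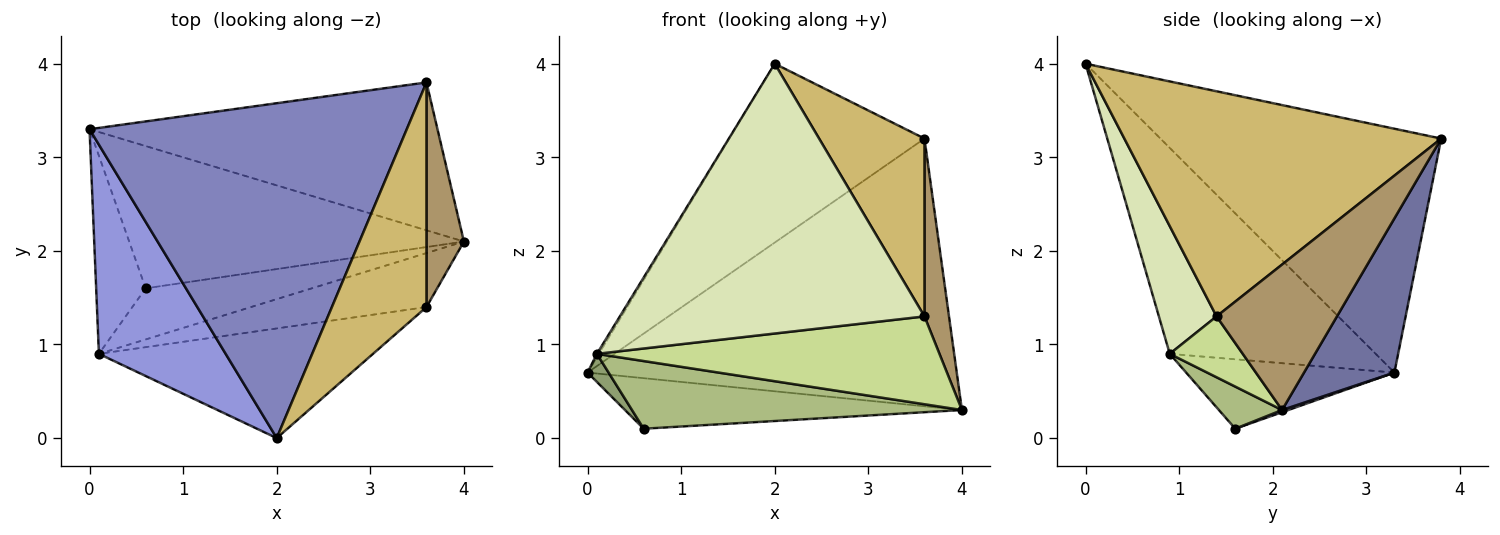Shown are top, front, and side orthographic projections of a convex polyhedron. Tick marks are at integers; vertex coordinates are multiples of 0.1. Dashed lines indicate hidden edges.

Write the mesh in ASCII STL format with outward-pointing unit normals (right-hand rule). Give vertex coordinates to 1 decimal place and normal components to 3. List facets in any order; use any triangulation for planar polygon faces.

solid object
 facet normal 0.209 0.856 -0.473
  outer loop
   vertex 3.6 3.8 3.2
   vertex 4.0 2.1 0.3
   vertex 0.0 3.3 0.7
  endloop
 endfacet
 facet normal -0.561 0.390 0.730
  outer loop
   vertex 3.6 3.8 3.2
   vertex 0.0 3.3 0.7
   vertex 2.0 0.0 4.0
  endloop
 endfacet
 facet normal -0.852 0.008 0.524
  outer loop
   vertex 0.1 0.9 0.9
   vertex 2.0 0.0 4.0
   vertex 0.0 3.3 0.7
  endloop
 endfacet
 facet normal 0.006 0.335 -0.942
  outer loop
   vertex 0.6 1.6 0.1
   vertex 0.0 3.3 0.7
   vertex 4.0 2.1 0.3
  endloop
 endfacet
 facet normal -0.811 -0.082 -0.579
  outer loop
   vertex 0.6 1.6 0.1
   vertex 0.1 0.9 0.9
   vertex 0.0 3.3 0.7
  endloop
 endfacet
 facet normal 0.151 -0.789 -0.596
  outer loop
   vertex 0.6 1.6 0.1
   vertex 4.0 2.1 0.3
   vertex 0.1 0.9 0.9
  endloop
 endfacet
 facet normal 0.179 -0.838 -0.515
  outer loop
   vertex 3.6 1.4 1.3
   vertex 0.1 0.9 0.9
   vertex 4.0 2.1 0.3
  endloop
 endfacet
 facet normal 0.173 -0.913 -0.371
  outer loop
   vertex 3.6 1.4 1.3
   vertex 2.0 0.0 4.0
   vertex 0.1 0.9 0.9
  endloop
 endfacet
 facet normal 0.950 -0.194 0.245
  outer loop
   vertex 3.6 1.4 1.3
   vertex 4.0 2.1 0.3
   vertex 3.6 3.8 3.2
  endloop
 endfacet
 facet normal 0.881 -0.293 0.370
  outer loop
   vertex 3.6 1.4 1.3
   vertex 3.6 3.8 3.2
   vertex 2.0 0.0 4.0
  endloop
 endfacet
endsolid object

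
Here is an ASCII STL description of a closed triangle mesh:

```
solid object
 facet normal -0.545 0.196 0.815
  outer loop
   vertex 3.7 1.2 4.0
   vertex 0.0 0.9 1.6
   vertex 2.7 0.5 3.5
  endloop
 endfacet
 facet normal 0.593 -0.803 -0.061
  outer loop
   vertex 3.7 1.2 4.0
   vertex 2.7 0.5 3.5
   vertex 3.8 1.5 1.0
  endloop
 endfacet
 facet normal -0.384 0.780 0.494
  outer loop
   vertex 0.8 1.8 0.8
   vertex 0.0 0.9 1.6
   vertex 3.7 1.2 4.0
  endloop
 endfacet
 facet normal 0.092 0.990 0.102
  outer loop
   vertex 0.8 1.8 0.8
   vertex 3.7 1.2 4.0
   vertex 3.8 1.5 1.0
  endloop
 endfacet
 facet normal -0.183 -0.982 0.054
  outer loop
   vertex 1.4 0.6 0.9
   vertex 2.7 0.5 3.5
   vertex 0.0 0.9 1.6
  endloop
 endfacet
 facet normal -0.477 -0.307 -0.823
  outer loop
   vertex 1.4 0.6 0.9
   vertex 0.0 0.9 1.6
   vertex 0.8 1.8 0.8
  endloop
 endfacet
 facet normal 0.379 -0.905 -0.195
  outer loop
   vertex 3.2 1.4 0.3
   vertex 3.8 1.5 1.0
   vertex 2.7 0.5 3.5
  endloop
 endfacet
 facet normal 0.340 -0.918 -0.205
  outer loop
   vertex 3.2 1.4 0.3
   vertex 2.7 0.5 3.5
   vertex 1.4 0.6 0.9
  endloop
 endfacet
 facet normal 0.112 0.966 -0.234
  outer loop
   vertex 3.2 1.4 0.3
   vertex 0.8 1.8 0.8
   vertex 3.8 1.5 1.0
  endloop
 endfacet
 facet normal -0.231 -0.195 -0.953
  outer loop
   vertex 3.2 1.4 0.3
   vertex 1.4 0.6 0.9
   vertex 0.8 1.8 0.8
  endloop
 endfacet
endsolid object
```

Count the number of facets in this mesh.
10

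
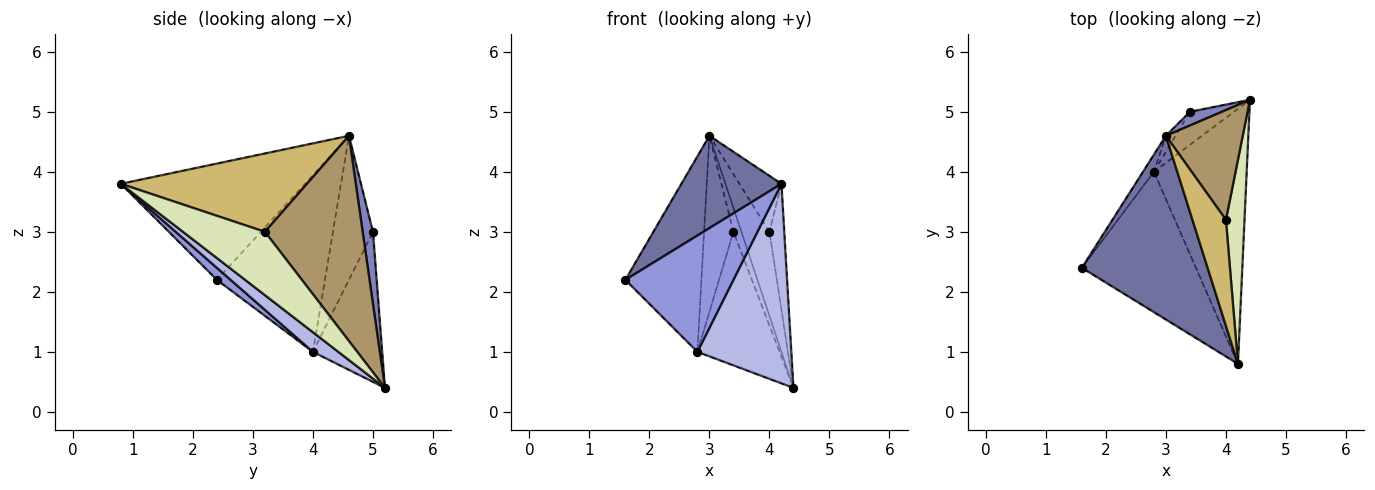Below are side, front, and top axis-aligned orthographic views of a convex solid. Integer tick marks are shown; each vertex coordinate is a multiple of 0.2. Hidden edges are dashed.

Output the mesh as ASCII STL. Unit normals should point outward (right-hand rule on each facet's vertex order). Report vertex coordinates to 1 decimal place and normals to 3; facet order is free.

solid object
 facet normal -0.637 -0.346 0.689
  outer loop
   vertex 3.0 4.6 4.6
   vertex 1.6 2.4 2.2
   vertex 4.2 0.8 3.8
  endloop
 endfacet
 facet normal 0.745 0.579 0.331
  outer loop
   vertex 3.4 5.0 3.0
   vertex 3.0 4.6 4.6
   vertex 4.4 5.2 0.4
  endloop
 endfacet
 facet normal 0.081 -0.636 -0.767
  outer loop
   vertex 2.8 4.0 1.0
   vertex 4.2 0.8 3.8
   vertex 1.6 2.4 2.2
  endloop
 endfacet
 facet normal 0.165 -0.608 -0.777
  outer loop
   vertex 2.8 4.0 1.0
   vertex 4.4 5.2 0.4
   vertex 4.2 0.8 3.8
  endloop
 endfacet
 facet normal -0.633 0.751 -0.186
  outer loop
   vertex 2.8 4.0 1.0
   vertex 3.4 5.0 3.0
   vertex 4.4 5.2 0.4
  endloop
 endfacet
 facet normal -0.817 0.575 -0.050
  outer loop
   vertex 2.8 4.0 1.0
   vertex 1.6 2.4 2.2
   vertex 3.0 4.6 4.6
  endloop
 endfacet
 facet normal -0.805 0.591 -0.054
  outer loop
   vertex 2.8 4.0 1.0
   vertex 3.0 4.6 4.6
   vertex 3.4 5.0 3.0
  endloop
 endfacet
 facet normal 0.945 0.171 0.277
  outer loop
   vertex 4.0 3.2 3.0
   vertex 4.2 0.8 3.8
   vertex 4.4 5.2 0.4
  endloop
 endfacet
 facet normal 0.905 0.259 0.339
  outer loop
   vertex 4.0 3.2 3.0
   vertex 4.4 5.2 0.4
   vertex 3.0 4.6 4.6
  endloop
 endfacet
 facet normal 0.900 0.203 0.385
  outer loop
   vertex 4.0 3.2 3.0
   vertex 3.0 4.6 4.6
   vertex 4.2 0.8 3.8
  endloop
 endfacet
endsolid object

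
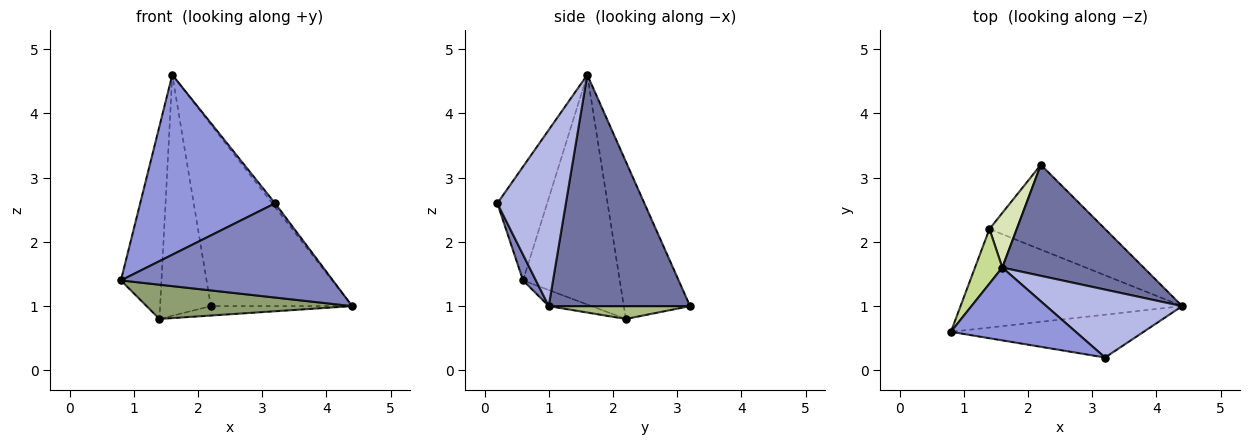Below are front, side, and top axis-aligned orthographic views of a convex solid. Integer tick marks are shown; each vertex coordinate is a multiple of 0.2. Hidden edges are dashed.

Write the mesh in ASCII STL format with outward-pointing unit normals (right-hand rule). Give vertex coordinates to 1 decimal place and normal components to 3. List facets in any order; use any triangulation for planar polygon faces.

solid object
 facet normal 0.649 0.649 0.397
  outer loop
   vertex 1.6 1.6 4.6
   vertex 4.4 1.0 1.0
   vertex 2.2 3.2 1.0
  endloop
 endfacet
 facet normal 0.055 -0.909 -0.413
  outer loop
   vertex 3.2 0.2 2.6
   vertex 0.8 0.6 1.4
   vertex 4.4 1.0 1.0
  endloop
 endfacet
 facet normal -0.324 -0.877 0.355
  outer loop
   vertex 3.2 0.2 2.6
   vertex 1.6 1.6 4.6
   vertex 0.8 0.6 1.4
  endloop
 endfacet
 facet normal 0.792 0.033 0.610
  outer loop
   vertex 3.2 0.2 2.6
   vertex 4.4 1.0 1.0
   vertex 1.6 1.6 4.6
  endloop
 endfacet
 facet normal -0.068 -0.328 -0.942
  outer loop
   vertex 1.4 2.2 0.8
   vertex 4.4 1.0 1.0
   vertex 0.8 0.6 1.4
  endloop
 endfacet
 facet normal 0.110 0.110 -0.988
  outer loop
   vertex 1.4 2.2 0.8
   vertex 2.2 3.2 1.0
   vertex 4.4 1.0 1.0
  endloop
 endfacet
 facet normal -0.917 0.385 0.109
  outer loop
   vertex 1.4 2.2 0.8
   vertex 0.8 0.6 1.4
   vertex 1.6 1.6 4.6
  endloop
 endfacet
 facet normal -0.787 0.602 0.136
  outer loop
   vertex 1.4 2.2 0.8
   vertex 1.6 1.6 4.6
   vertex 2.2 3.2 1.0
  endloop
 endfacet
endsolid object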